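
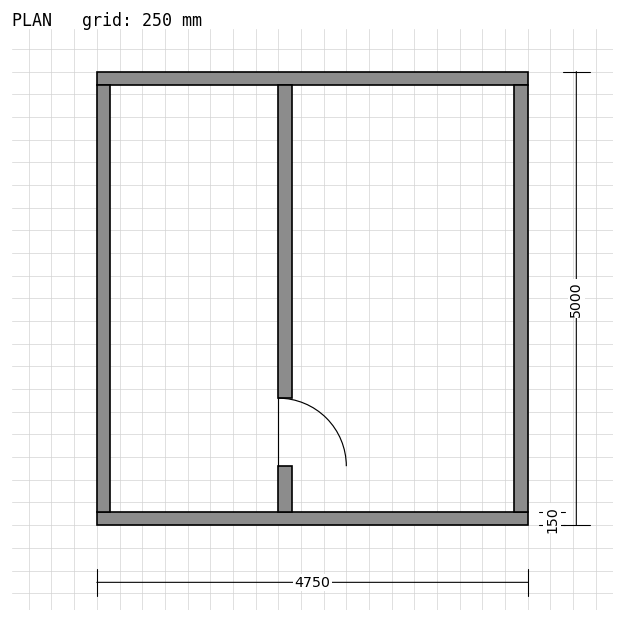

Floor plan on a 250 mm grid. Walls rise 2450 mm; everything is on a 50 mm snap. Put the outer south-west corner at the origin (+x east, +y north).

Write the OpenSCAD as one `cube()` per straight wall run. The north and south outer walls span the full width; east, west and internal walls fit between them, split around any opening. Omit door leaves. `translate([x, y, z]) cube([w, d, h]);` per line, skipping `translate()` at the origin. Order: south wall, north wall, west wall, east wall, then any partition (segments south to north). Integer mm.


cube([4750, 150, 2450]);
translate([0, 4850, 0]) cube([4750, 150, 2450]);
translate([0, 150, 0]) cube([150, 4700, 2450]);
translate([4600, 150, 0]) cube([150, 4700, 2450]);
translate([2000, 150, 0]) cube([150, 500, 2450]);
translate([2000, 1400, 0]) cube([150, 3450, 2450]);


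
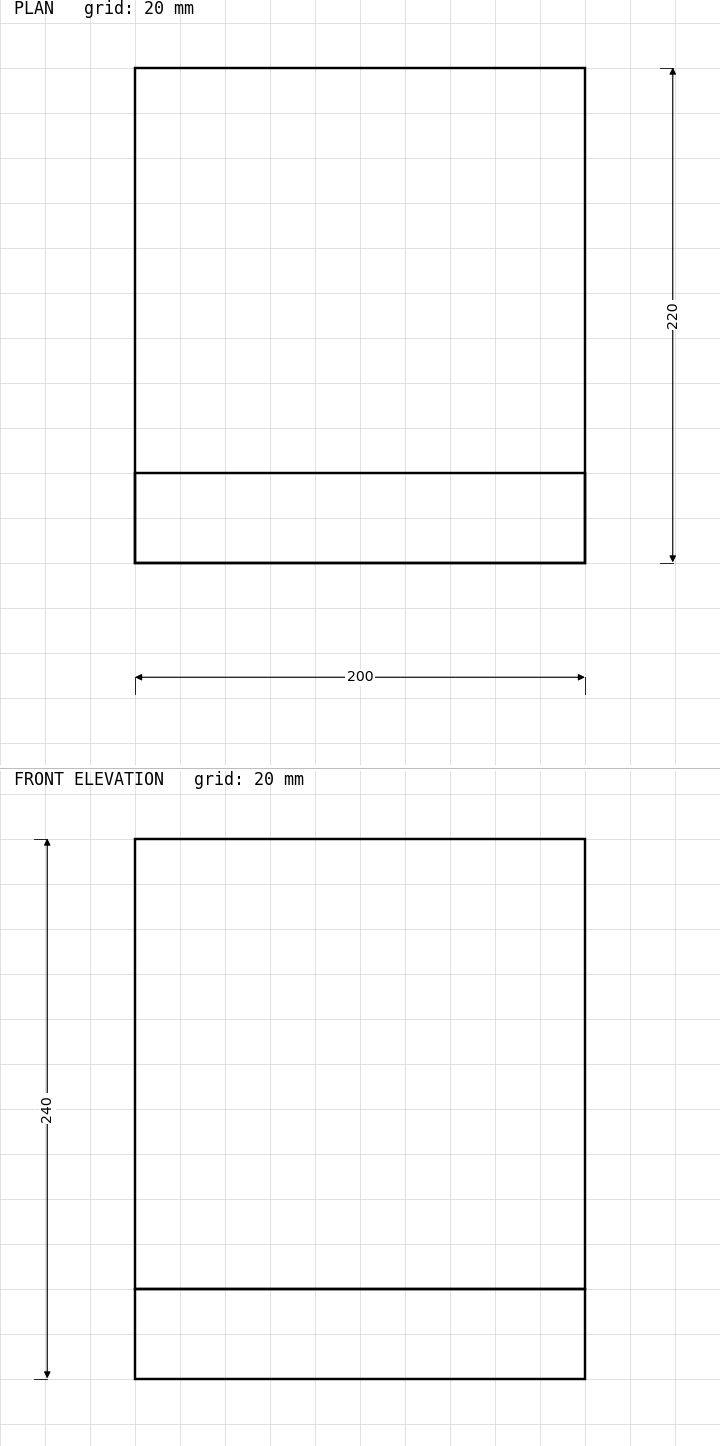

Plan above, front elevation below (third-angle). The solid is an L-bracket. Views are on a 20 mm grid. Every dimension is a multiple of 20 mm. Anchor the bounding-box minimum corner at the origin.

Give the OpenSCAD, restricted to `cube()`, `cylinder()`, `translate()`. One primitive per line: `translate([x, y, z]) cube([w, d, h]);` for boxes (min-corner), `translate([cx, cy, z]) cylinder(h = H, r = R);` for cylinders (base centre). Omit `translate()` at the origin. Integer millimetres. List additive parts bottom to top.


cube([200, 220, 40]);
translate([0, 0, 40]) cube([200, 40, 200]);


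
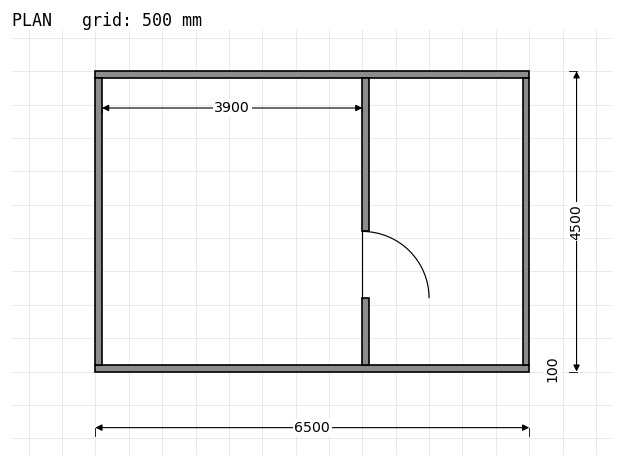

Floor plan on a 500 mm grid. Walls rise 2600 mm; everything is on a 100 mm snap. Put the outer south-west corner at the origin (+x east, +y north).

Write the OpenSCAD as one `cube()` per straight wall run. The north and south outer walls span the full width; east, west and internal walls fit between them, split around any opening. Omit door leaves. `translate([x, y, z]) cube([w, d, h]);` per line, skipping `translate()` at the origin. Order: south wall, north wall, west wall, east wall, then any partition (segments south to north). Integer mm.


cube([6500, 100, 2600]);
translate([0, 4400, 0]) cube([6500, 100, 2600]);
translate([0, 100, 0]) cube([100, 4300, 2600]);
translate([6400, 100, 0]) cube([100, 4300, 2600]);
translate([4000, 100, 0]) cube([100, 1000, 2600]);
translate([4000, 2100, 0]) cube([100, 2300, 2600]);


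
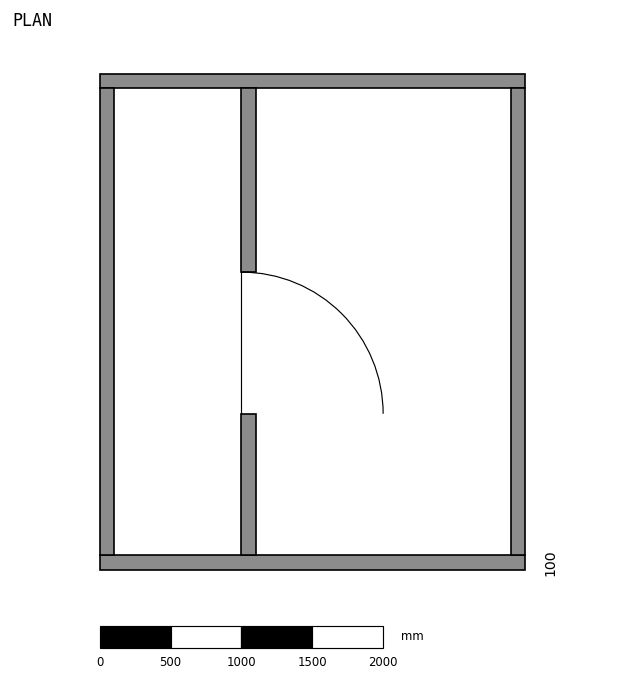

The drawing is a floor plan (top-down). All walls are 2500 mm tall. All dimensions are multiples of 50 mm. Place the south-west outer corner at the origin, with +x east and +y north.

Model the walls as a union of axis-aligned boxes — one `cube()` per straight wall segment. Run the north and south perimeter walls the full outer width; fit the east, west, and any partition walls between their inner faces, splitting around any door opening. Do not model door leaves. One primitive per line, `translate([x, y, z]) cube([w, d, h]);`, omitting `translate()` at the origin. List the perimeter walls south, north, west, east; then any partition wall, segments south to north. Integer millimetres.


cube([3000, 100, 2500]);
translate([0, 3400, 0]) cube([3000, 100, 2500]);
translate([0, 100, 0]) cube([100, 3300, 2500]);
translate([2900, 100, 0]) cube([100, 3300, 2500]);
translate([1000, 100, 0]) cube([100, 1000, 2500]);
translate([1000, 2100, 0]) cube([100, 1300, 2500]);


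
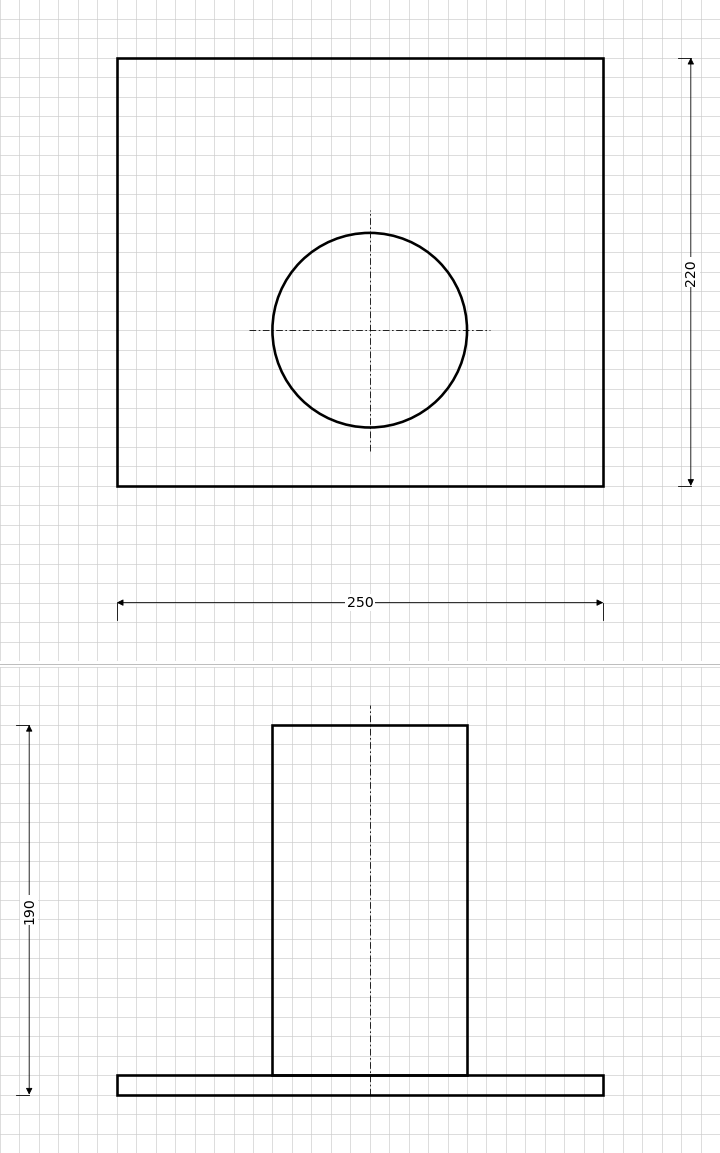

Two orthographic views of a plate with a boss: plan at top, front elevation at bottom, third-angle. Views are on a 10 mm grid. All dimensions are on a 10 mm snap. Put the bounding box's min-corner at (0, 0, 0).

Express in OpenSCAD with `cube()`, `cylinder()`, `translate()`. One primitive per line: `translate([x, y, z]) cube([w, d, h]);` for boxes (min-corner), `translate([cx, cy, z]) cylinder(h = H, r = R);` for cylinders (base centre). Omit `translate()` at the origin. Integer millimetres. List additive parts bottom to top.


cube([250, 220, 10]);
translate([130, 80, 10]) cylinder(h = 180, r = 50);


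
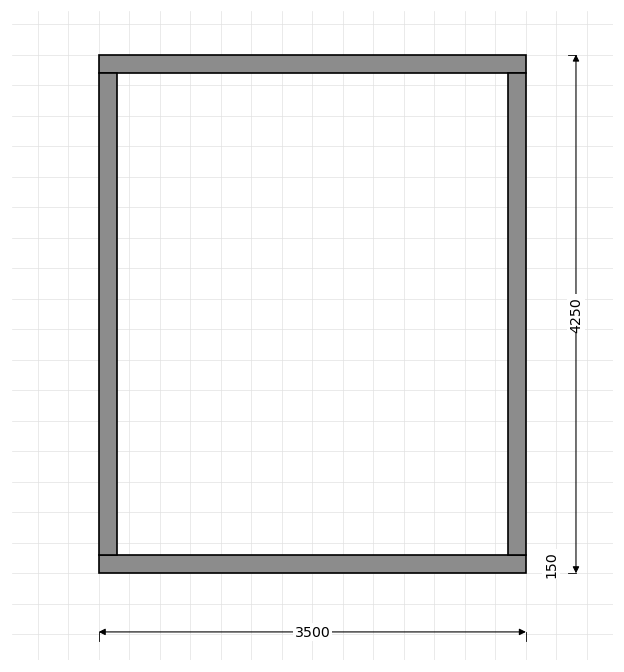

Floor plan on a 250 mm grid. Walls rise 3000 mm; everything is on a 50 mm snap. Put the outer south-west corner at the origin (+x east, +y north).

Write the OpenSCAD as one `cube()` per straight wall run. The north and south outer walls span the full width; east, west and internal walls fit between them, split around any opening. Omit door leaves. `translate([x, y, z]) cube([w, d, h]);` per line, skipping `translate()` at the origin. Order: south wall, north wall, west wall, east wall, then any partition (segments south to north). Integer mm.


cube([3500, 150, 3000]);
translate([0, 4100, 0]) cube([3500, 150, 3000]);
translate([0, 150, 0]) cube([150, 3950, 3000]);
translate([3350, 150, 0]) cube([150, 3950, 3000]);


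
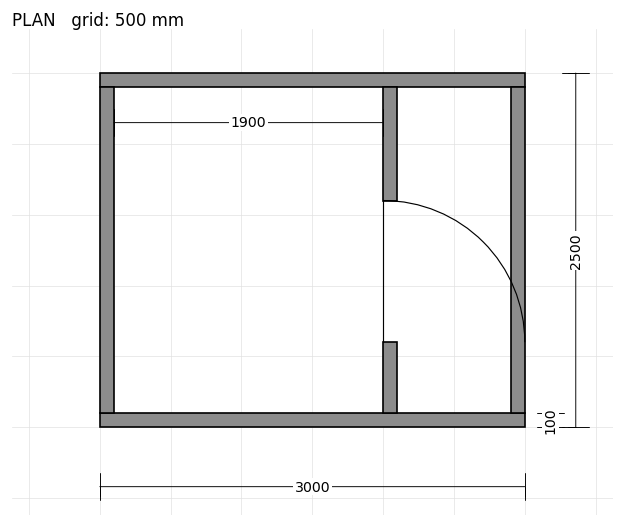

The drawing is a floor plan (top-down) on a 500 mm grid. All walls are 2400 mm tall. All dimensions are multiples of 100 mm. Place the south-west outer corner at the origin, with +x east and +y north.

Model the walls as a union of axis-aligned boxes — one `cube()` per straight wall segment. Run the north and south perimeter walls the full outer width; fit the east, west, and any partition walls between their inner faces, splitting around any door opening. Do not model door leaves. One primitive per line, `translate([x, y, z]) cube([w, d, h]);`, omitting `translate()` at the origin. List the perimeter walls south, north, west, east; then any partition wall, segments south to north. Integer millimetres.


cube([3000, 100, 2400]);
translate([0, 2400, 0]) cube([3000, 100, 2400]);
translate([0, 100, 0]) cube([100, 2300, 2400]);
translate([2900, 100, 0]) cube([100, 2300, 2400]);
translate([2000, 100, 0]) cube([100, 500, 2400]);
translate([2000, 1600, 0]) cube([100, 800, 2400]);


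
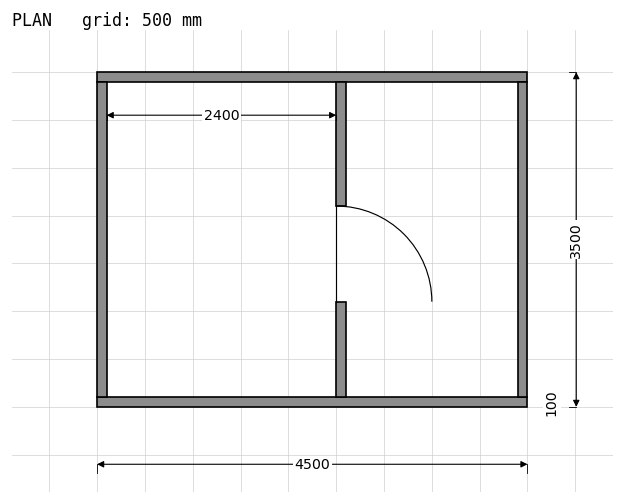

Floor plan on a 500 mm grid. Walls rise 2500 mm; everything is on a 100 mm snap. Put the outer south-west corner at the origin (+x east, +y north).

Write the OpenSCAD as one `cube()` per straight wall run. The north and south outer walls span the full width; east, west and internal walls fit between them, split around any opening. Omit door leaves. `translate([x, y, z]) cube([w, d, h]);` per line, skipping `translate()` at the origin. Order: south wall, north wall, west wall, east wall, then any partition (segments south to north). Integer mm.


cube([4500, 100, 2500]);
translate([0, 3400, 0]) cube([4500, 100, 2500]);
translate([0, 100, 0]) cube([100, 3300, 2500]);
translate([4400, 100, 0]) cube([100, 3300, 2500]);
translate([2500, 100, 0]) cube([100, 1000, 2500]);
translate([2500, 2100, 0]) cube([100, 1300, 2500]);


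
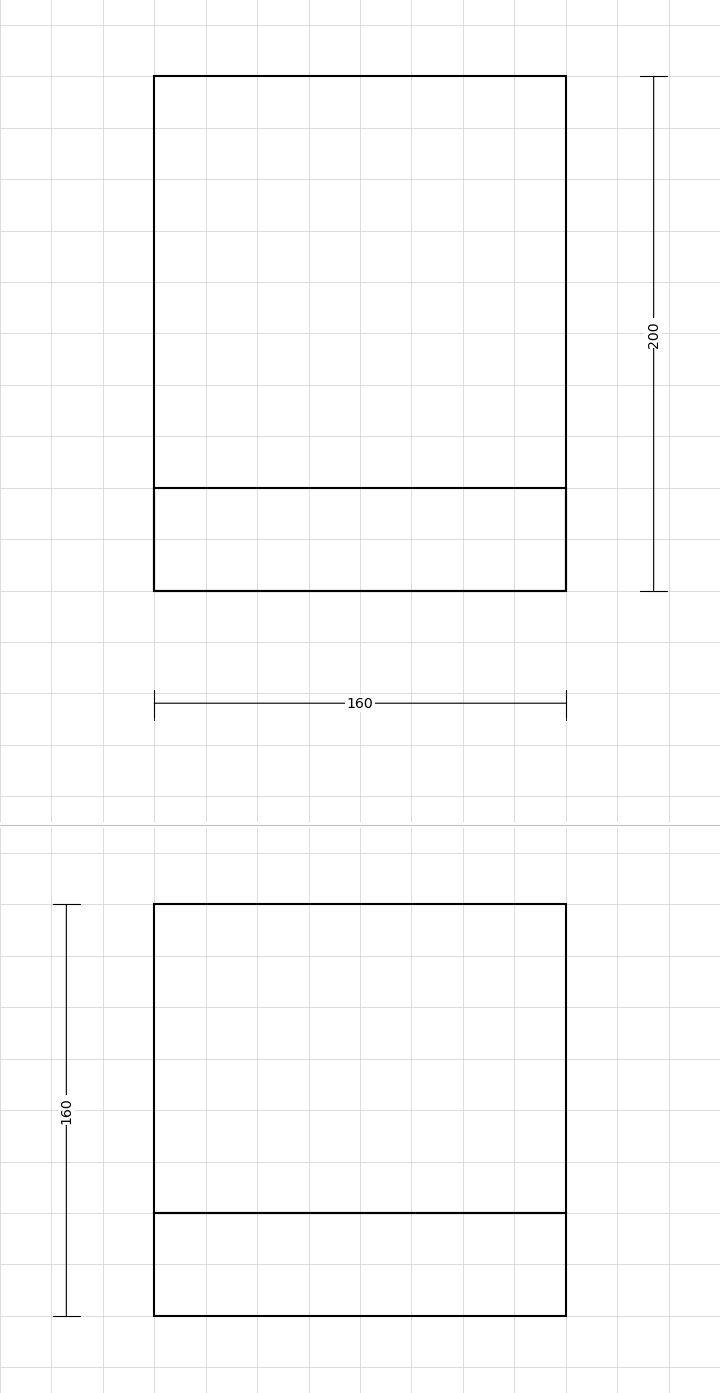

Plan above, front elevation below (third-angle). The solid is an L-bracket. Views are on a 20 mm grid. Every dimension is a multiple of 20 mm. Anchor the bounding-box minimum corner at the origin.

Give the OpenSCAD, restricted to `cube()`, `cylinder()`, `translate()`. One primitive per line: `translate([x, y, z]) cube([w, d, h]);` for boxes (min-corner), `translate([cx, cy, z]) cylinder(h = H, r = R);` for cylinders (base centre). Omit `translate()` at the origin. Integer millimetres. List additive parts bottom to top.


cube([160, 200, 40]);
translate([0, 0, 40]) cube([160, 40, 120]);


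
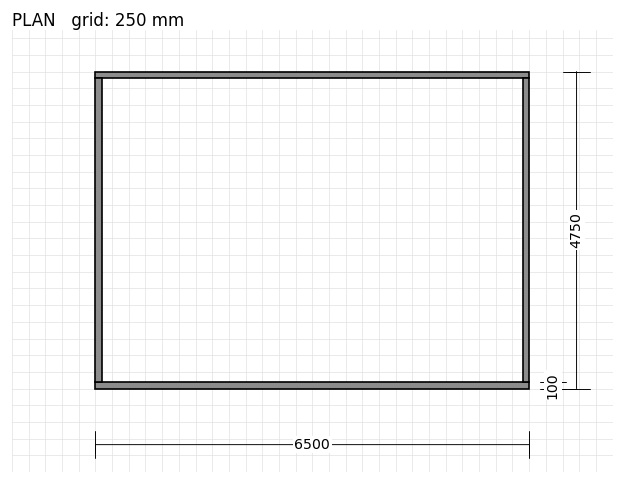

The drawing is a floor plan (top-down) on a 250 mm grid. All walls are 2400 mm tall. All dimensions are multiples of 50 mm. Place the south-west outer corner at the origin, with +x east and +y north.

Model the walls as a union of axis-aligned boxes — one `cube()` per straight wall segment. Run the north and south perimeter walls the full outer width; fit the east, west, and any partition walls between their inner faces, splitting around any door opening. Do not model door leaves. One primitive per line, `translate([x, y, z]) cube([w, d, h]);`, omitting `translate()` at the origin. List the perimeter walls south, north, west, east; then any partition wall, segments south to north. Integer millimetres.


cube([6500, 100, 2400]);
translate([0, 4650, 0]) cube([6500, 100, 2400]);
translate([0, 100, 0]) cube([100, 4550, 2400]);
translate([6400, 100, 0]) cube([100, 4550, 2400]);


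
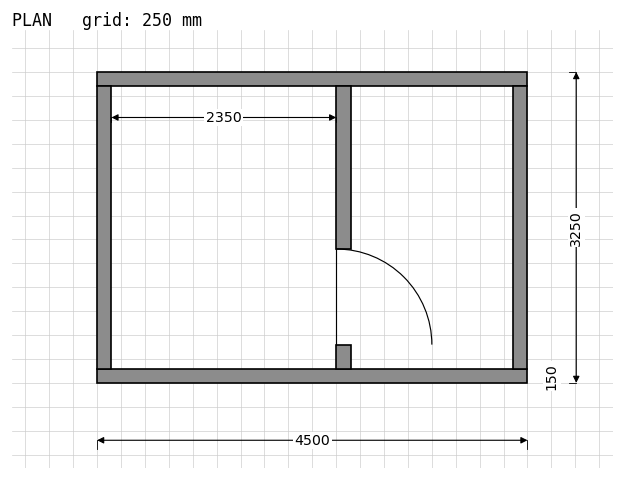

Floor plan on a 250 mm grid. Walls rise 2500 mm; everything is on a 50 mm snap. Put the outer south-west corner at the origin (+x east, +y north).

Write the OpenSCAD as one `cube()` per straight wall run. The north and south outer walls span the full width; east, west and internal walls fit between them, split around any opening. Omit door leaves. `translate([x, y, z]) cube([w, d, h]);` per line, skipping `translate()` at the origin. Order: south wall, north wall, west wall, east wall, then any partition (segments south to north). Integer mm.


cube([4500, 150, 2500]);
translate([0, 3100, 0]) cube([4500, 150, 2500]);
translate([0, 150, 0]) cube([150, 2950, 2500]);
translate([4350, 150, 0]) cube([150, 2950, 2500]);
translate([2500, 150, 0]) cube([150, 250, 2500]);
translate([2500, 1400, 0]) cube([150, 1700, 2500]);


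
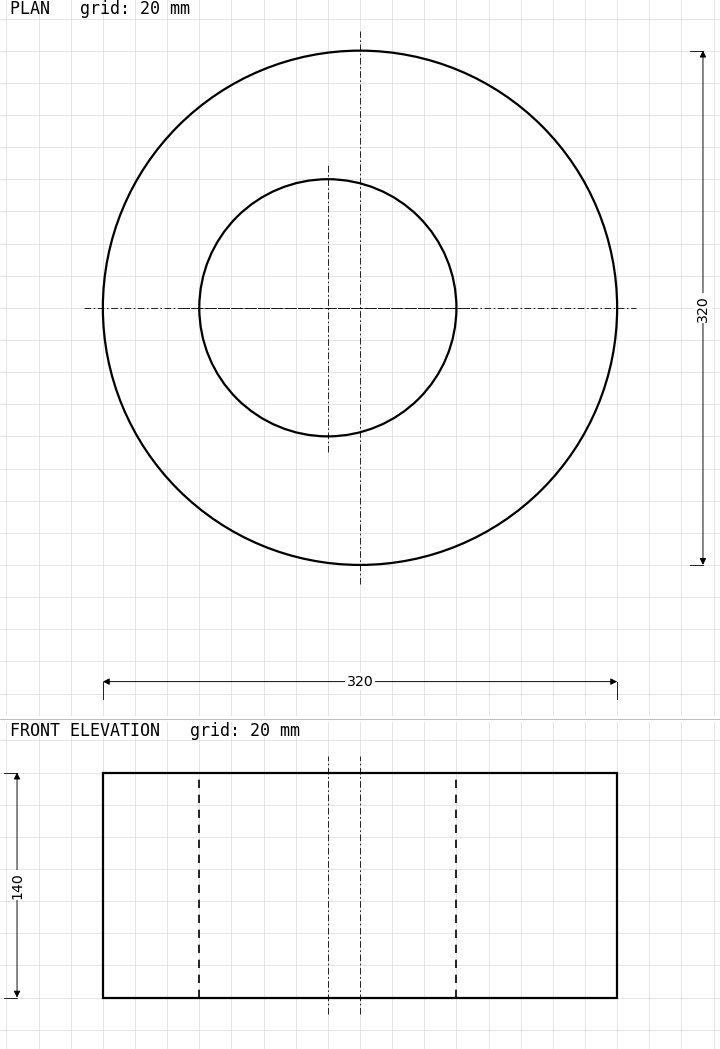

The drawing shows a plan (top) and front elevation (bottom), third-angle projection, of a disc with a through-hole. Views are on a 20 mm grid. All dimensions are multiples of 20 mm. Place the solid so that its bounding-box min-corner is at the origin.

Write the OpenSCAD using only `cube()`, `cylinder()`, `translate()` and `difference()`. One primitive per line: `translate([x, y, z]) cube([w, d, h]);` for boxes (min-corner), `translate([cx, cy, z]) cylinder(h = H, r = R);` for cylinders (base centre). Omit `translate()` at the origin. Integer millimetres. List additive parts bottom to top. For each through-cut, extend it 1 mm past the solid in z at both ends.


difference() {
  translate([160, 160, 0]) cylinder(h = 140, r = 160);
  translate([140, 160, -1]) cylinder(h = 142, r = 80);
}


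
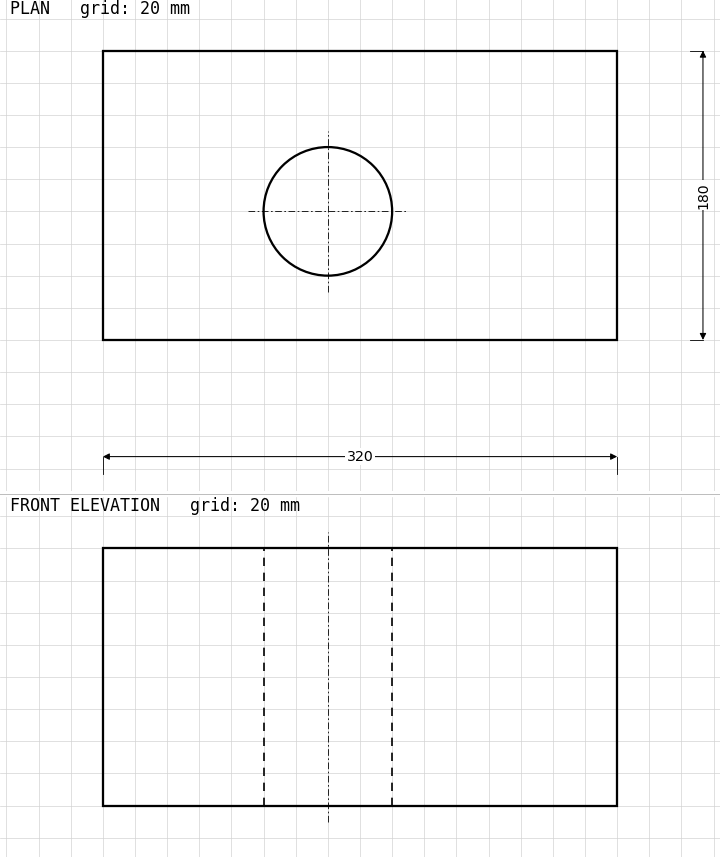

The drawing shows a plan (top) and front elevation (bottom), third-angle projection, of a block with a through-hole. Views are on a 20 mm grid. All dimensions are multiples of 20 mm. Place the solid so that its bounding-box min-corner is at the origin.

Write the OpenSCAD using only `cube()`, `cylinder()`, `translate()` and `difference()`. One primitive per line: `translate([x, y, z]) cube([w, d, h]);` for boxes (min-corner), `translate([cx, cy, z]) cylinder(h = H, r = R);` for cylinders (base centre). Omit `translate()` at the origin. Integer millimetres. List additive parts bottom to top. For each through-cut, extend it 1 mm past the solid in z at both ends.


difference() {
  cube([320, 180, 160]);
  translate([140, 80, -1]) cylinder(h = 162, r = 40);
}


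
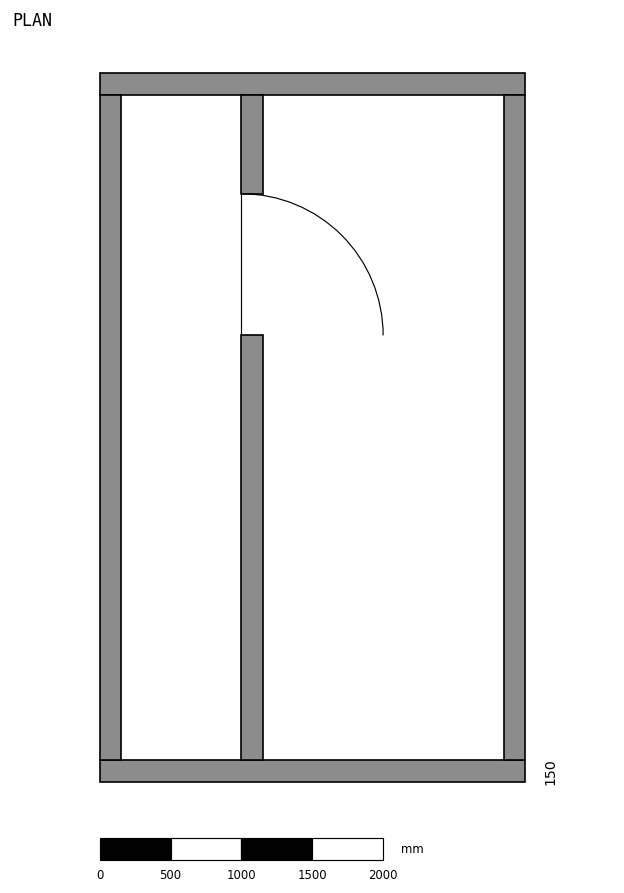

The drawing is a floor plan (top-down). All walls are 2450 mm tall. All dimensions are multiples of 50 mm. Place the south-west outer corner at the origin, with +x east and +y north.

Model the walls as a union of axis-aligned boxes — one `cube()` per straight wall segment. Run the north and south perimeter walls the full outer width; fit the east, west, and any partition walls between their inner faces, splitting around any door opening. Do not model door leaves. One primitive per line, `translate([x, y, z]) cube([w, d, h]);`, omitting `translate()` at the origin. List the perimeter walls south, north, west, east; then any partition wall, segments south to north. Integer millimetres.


cube([3000, 150, 2450]);
translate([0, 4850, 0]) cube([3000, 150, 2450]);
translate([0, 150, 0]) cube([150, 4700, 2450]);
translate([2850, 150, 0]) cube([150, 4700, 2450]);
translate([1000, 150, 0]) cube([150, 3000, 2450]);
translate([1000, 4150, 0]) cube([150, 700, 2450]);


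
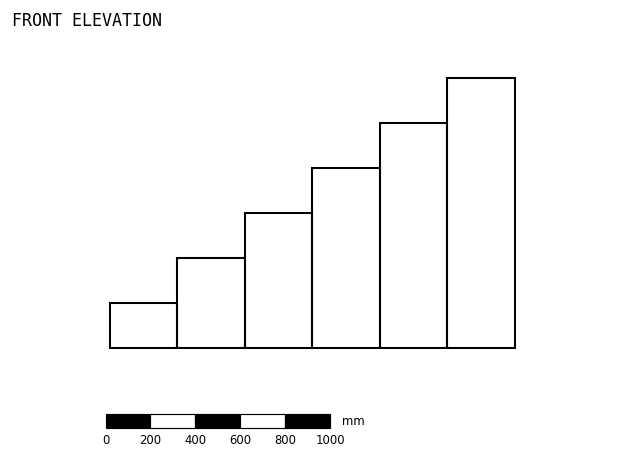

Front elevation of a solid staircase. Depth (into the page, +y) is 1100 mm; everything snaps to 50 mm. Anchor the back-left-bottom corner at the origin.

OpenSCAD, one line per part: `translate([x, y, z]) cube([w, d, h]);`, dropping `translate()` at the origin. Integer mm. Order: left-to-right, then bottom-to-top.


cube([300, 1100, 200]);
translate([300, 0, 0]) cube([300, 1100, 400]);
translate([600, 0, 0]) cube([300, 1100, 600]);
translate([900, 0, 0]) cube([300, 1100, 800]);
translate([1200, 0, 0]) cube([300, 1100, 1000]);
translate([1500, 0, 0]) cube([300, 1100, 1200]);


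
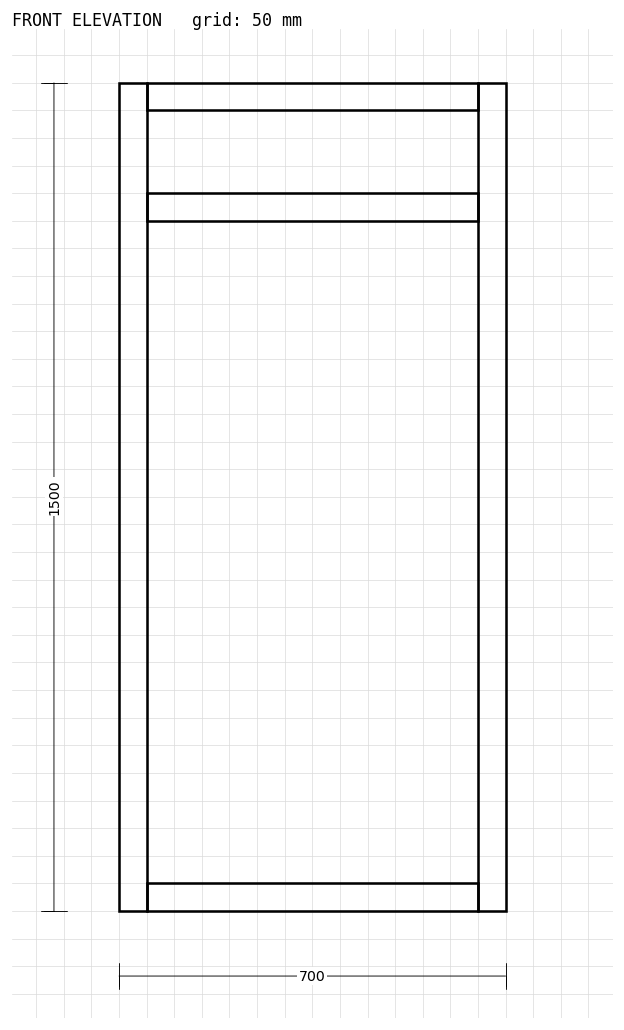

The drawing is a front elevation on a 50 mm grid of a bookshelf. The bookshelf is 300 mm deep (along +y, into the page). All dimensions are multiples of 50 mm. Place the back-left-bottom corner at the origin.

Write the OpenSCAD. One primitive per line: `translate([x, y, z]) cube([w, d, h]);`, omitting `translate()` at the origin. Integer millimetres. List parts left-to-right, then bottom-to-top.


cube([50, 300, 1500]);
translate([50, 0, 0]) cube([600, 300, 50]);
translate([50, 0, 1250]) cube([600, 300, 50]);
translate([50, 0, 1450]) cube([600, 300, 50]);
translate([650, 0, 0]) cube([50, 300, 1500]);


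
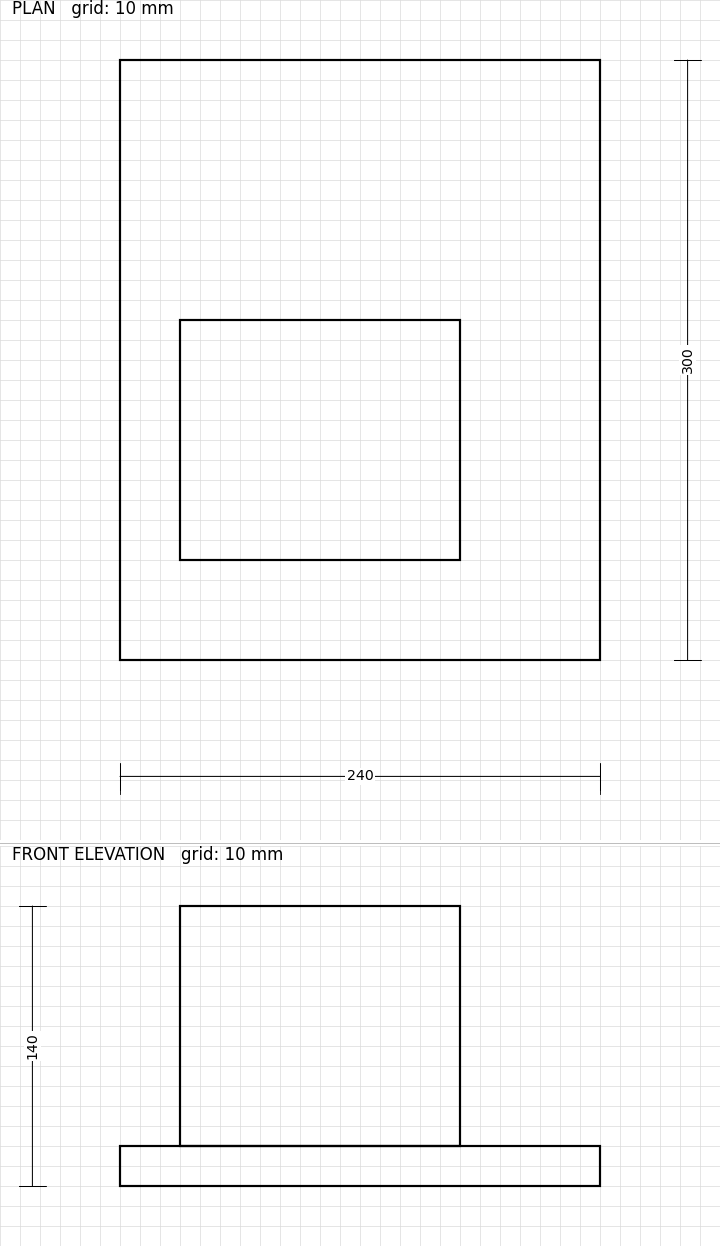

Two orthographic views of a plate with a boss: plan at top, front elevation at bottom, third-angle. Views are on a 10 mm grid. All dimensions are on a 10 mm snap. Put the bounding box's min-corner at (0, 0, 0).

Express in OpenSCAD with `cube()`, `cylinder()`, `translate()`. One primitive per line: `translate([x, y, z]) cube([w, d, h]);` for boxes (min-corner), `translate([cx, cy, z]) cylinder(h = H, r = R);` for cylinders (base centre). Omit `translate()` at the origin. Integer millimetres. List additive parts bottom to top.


cube([240, 300, 20]);
translate([30, 50, 20]) cube([140, 120, 120]);


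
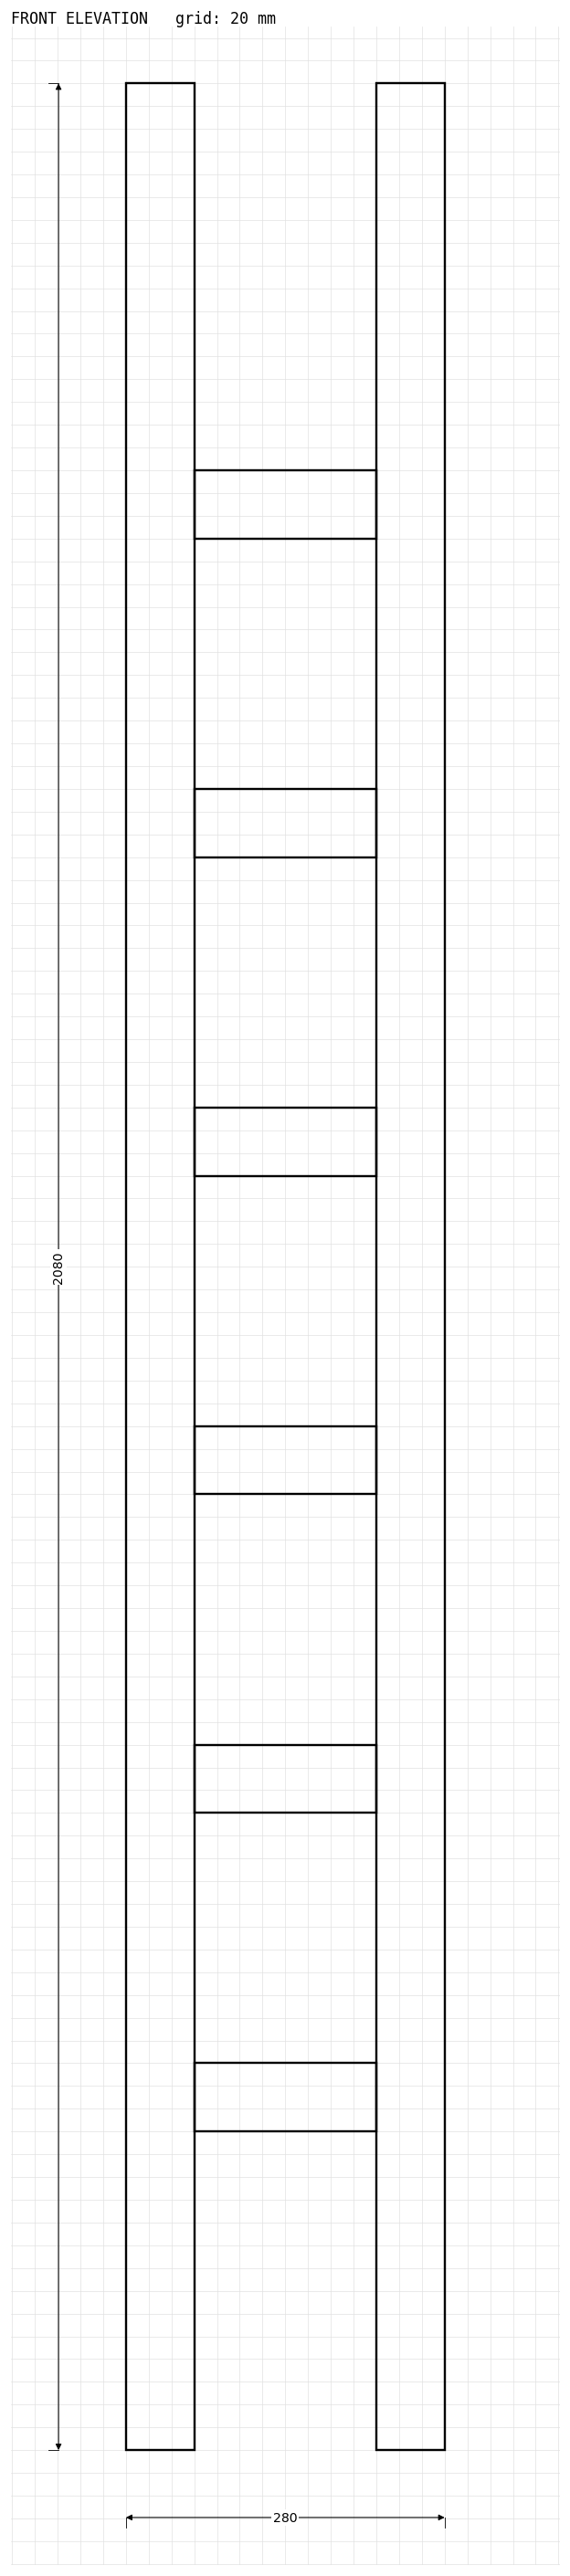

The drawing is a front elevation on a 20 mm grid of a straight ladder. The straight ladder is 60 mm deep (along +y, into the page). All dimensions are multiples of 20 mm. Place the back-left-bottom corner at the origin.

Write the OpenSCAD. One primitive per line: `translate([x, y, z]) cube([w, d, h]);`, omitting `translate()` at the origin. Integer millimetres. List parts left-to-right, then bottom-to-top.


cube([60, 60, 2080]);
translate([60, 0, 280]) cube([160, 60, 60]);
translate([60, 0, 560]) cube([160, 60, 60]);
translate([60, 0, 840]) cube([160, 60, 60]);
translate([60, 0, 1120]) cube([160, 60, 60]);
translate([60, 0, 1400]) cube([160, 60, 60]);
translate([60, 0, 1680]) cube([160, 60, 60]);
translate([220, 0, 0]) cube([60, 60, 2080]);


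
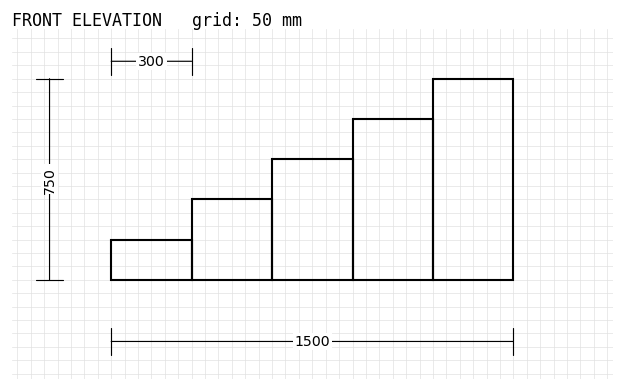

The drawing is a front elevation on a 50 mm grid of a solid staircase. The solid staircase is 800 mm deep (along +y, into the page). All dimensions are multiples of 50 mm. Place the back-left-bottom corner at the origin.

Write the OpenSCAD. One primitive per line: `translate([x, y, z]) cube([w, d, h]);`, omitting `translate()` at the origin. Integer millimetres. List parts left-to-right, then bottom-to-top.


cube([300, 800, 150]);
translate([300, 0, 0]) cube([300, 800, 300]);
translate([600, 0, 0]) cube([300, 800, 450]);
translate([900, 0, 0]) cube([300, 800, 600]);
translate([1200, 0, 0]) cube([300, 800, 750]);


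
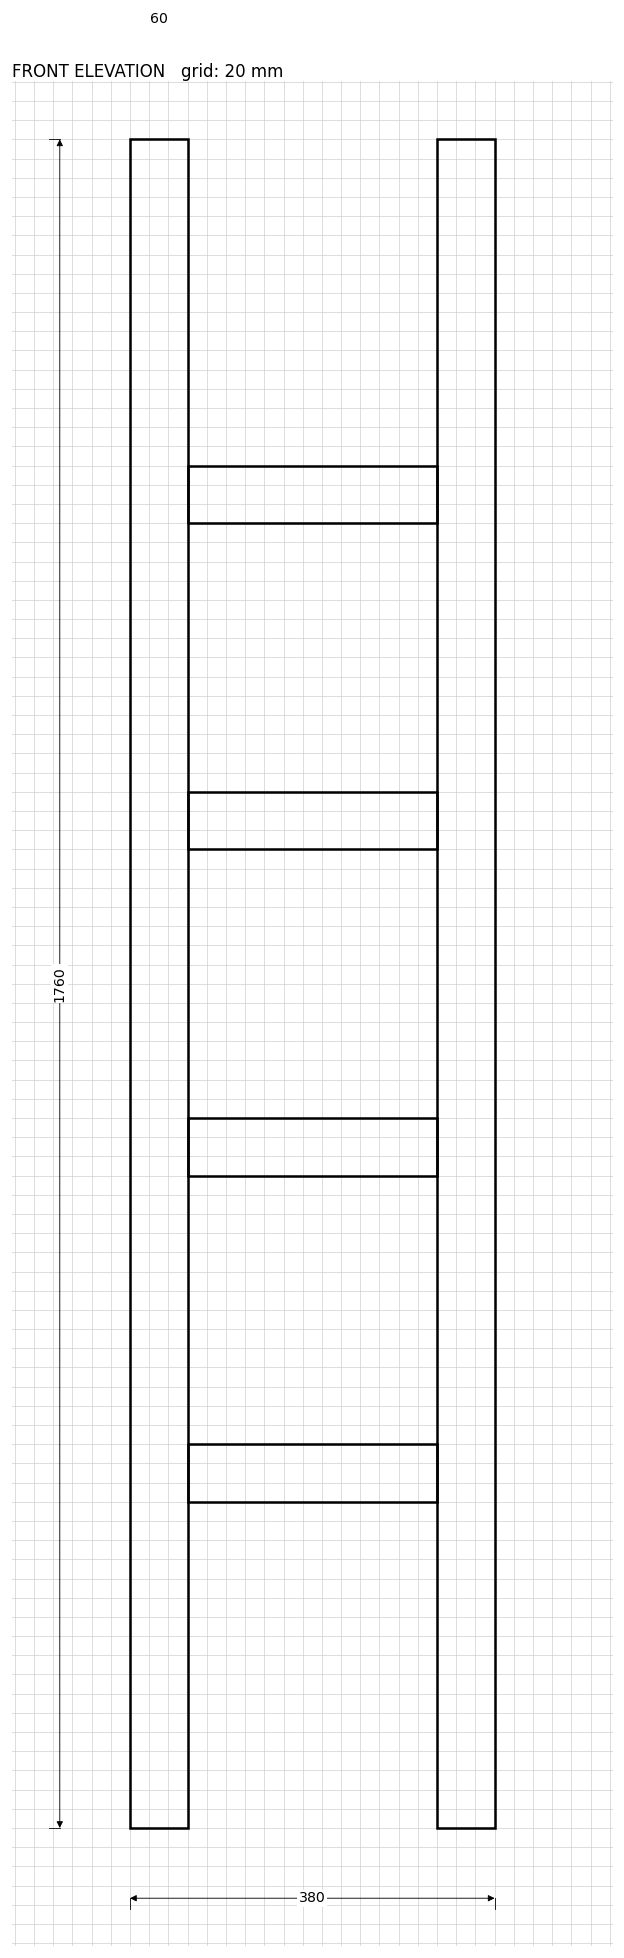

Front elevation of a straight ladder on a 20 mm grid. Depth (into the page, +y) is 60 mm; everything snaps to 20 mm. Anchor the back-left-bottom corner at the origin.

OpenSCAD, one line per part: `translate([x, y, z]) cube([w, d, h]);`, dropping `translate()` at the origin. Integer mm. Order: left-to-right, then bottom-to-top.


cube([60, 60, 1760]);
translate([60, 0, 340]) cube([260, 60, 60]);
translate([60, 0, 680]) cube([260, 60, 60]);
translate([60, 0, 1020]) cube([260, 60, 60]);
translate([60, 0, 1360]) cube([260, 60, 60]);
translate([320, 0, 0]) cube([60, 60, 1760]);


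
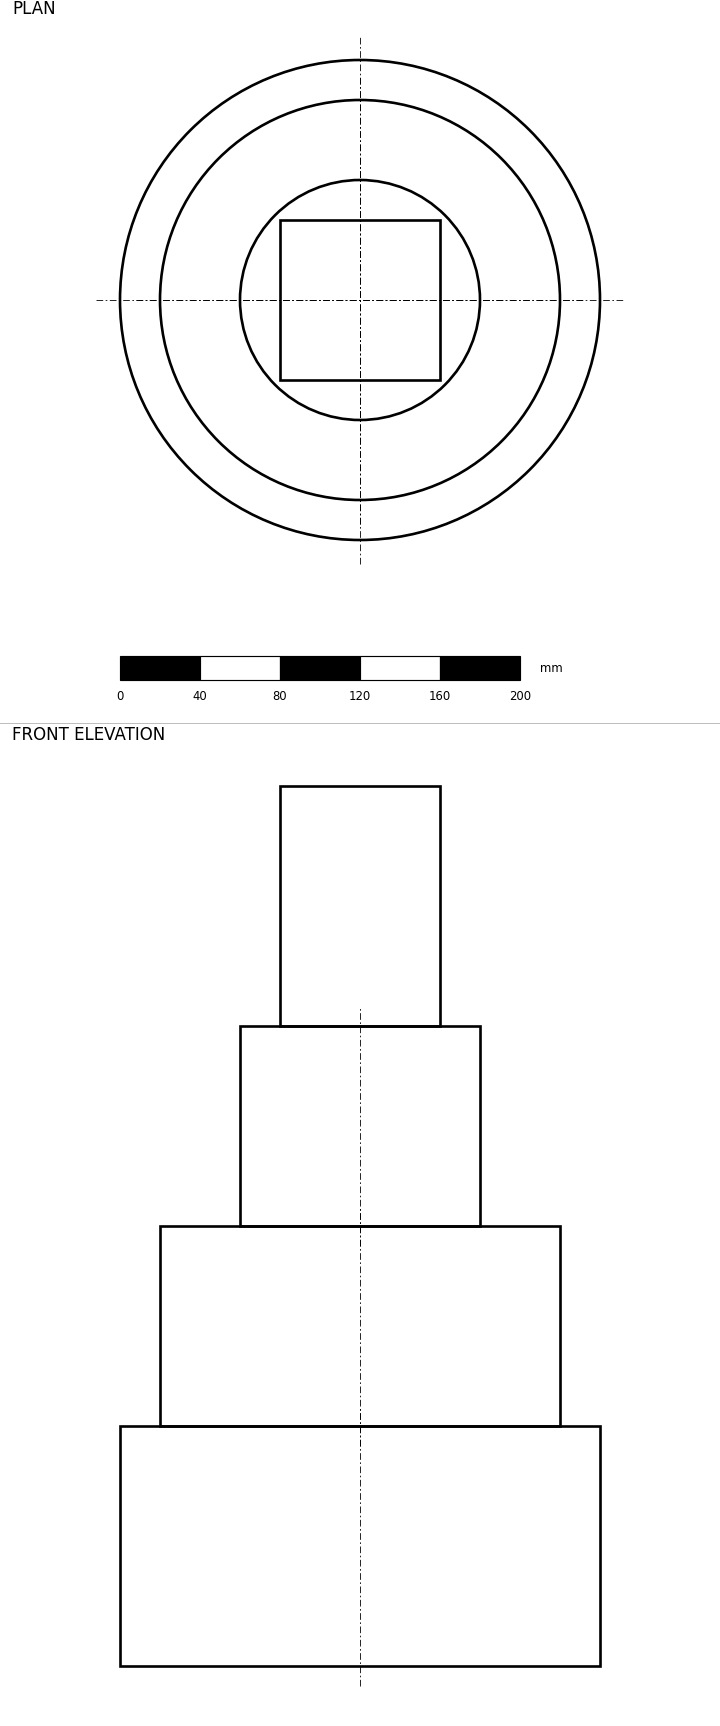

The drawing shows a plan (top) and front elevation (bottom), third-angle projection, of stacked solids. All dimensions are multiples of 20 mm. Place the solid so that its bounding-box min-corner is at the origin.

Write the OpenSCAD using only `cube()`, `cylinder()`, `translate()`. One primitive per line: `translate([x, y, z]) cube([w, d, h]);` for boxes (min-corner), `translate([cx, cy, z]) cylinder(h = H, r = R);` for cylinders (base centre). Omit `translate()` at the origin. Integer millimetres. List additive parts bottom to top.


translate([120, 120, 0]) cylinder(h = 120, r = 120);
translate([120, 120, 120]) cylinder(h = 100, r = 100);
translate([120, 120, 220]) cylinder(h = 100, r = 60);
translate([80, 80, 320]) cube([80, 80, 120]);


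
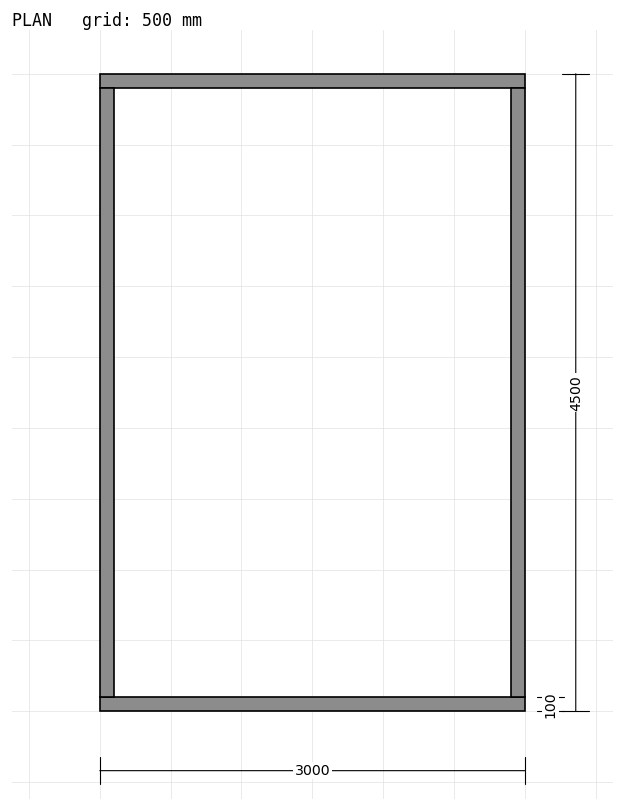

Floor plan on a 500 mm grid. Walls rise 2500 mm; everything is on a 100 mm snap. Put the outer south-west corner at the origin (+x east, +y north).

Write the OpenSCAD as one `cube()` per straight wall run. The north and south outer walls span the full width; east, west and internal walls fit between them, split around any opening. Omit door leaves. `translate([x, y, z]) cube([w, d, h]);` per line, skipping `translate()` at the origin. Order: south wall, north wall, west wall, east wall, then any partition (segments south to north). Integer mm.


cube([3000, 100, 2500]);
translate([0, 4400, 0]) cube([3000, 100, 2500]);
translate([0, 100, 0]) cube([100, 4300, 2500]);
translate([2900, 100, 0]) cube([100, 4300, 2500]);


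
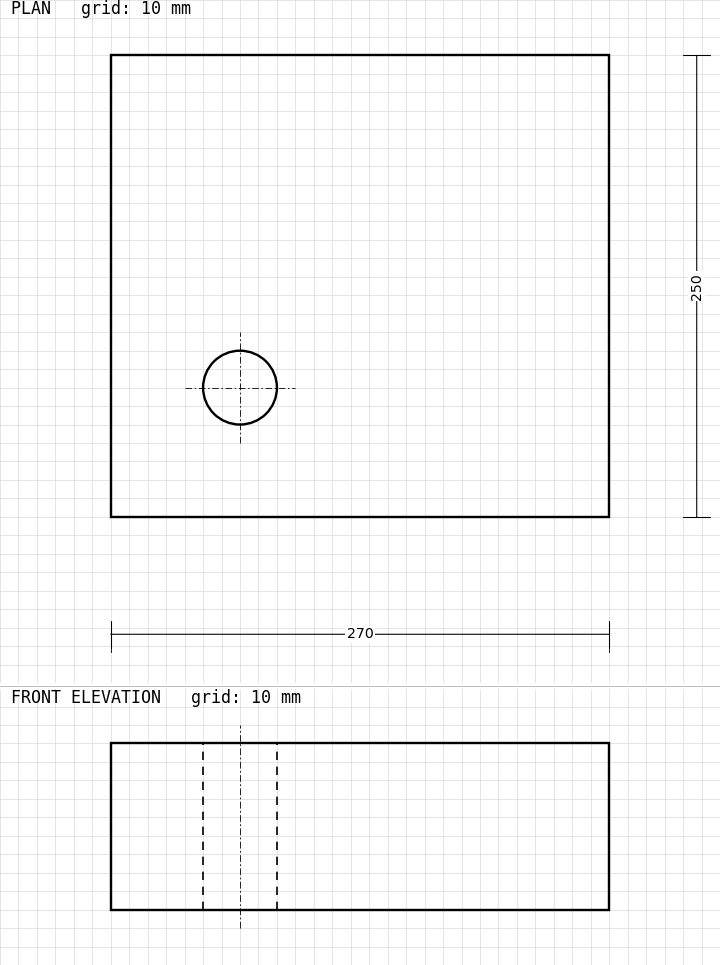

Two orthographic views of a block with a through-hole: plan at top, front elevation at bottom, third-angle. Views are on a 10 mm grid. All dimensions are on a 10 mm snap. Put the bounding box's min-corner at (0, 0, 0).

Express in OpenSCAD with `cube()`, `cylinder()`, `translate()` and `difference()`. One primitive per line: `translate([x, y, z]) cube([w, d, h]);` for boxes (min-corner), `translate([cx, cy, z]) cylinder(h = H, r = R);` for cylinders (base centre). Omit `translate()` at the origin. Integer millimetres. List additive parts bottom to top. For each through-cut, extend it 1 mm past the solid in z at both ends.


difference() {
  cube([270, 250, 90]);
  translate([70, 70, -1]) cylinder(h = 92, r = 20);
}


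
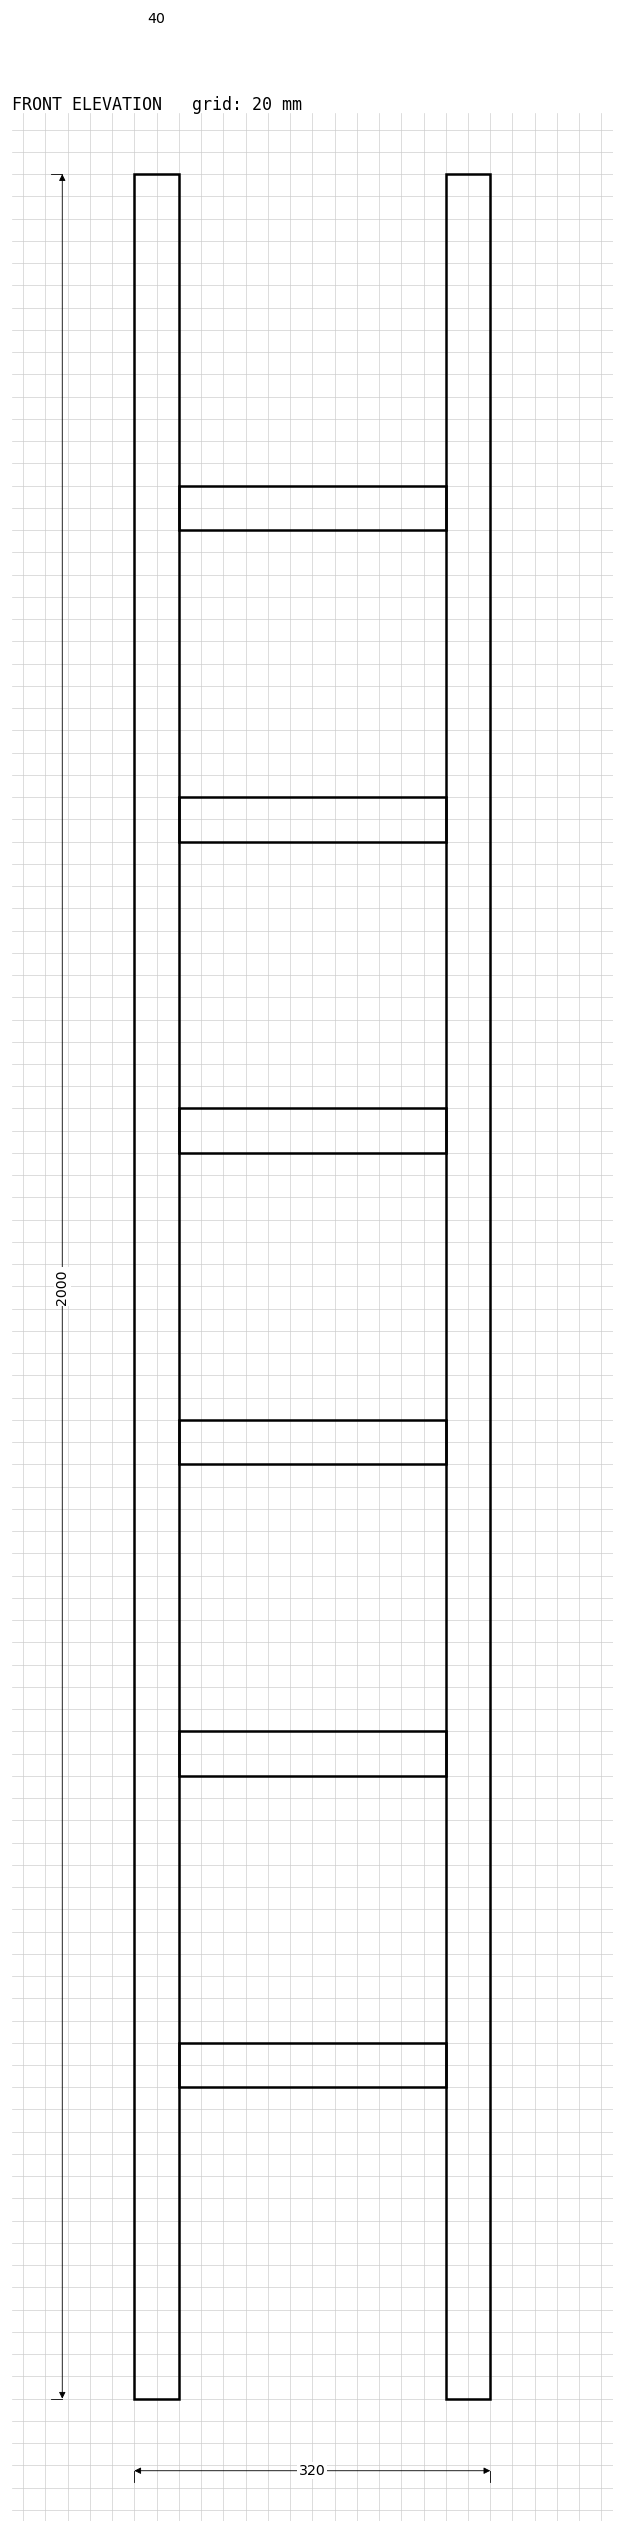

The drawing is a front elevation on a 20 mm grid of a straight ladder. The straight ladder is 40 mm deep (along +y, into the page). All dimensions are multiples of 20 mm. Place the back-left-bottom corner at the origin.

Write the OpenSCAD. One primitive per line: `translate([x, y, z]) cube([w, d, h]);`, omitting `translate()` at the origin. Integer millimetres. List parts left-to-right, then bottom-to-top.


cube([40, 40, 2000]);
translate([40, 0, 280]) cube([240, 40, 40]);
translate([40, 0, 560]) cube([240, 40, 40]);
translate([40, 0, 840]) cube([240, 40, 40]);
translate([40, 0, 1120]) cube([240, 40, 40]);
translate([40, 0, 1400]) cube([240, 40, 40]);
translate([40, 0, 1680]) cube([240, 40, 40]);
translate([280, 0, 0]) cube([40, 40, 2000]);


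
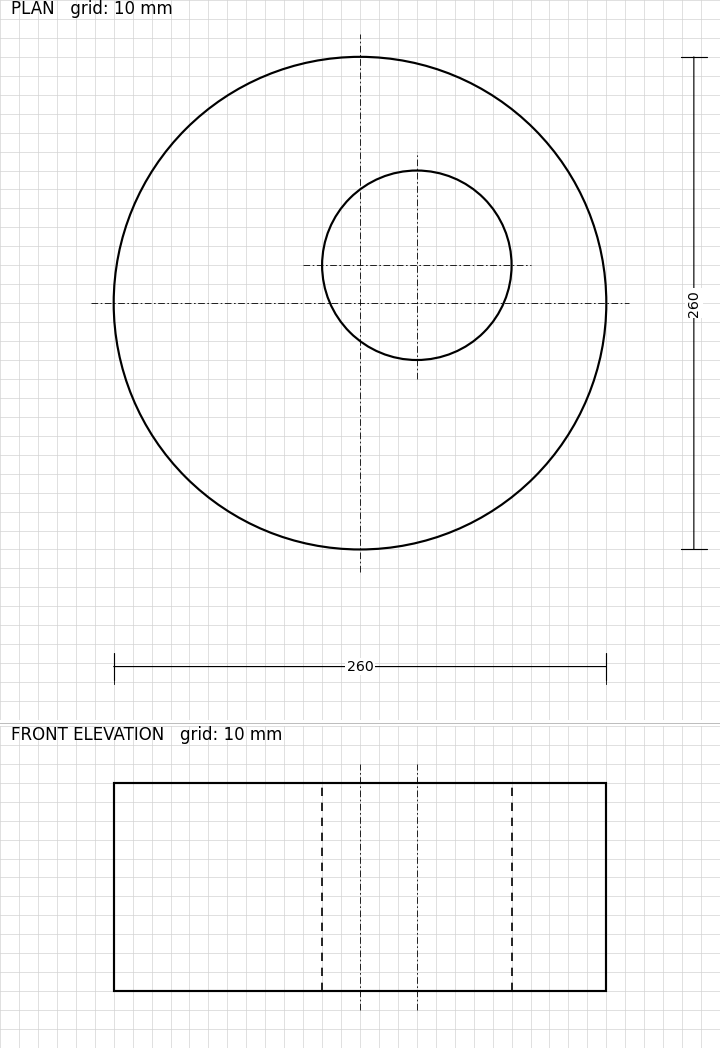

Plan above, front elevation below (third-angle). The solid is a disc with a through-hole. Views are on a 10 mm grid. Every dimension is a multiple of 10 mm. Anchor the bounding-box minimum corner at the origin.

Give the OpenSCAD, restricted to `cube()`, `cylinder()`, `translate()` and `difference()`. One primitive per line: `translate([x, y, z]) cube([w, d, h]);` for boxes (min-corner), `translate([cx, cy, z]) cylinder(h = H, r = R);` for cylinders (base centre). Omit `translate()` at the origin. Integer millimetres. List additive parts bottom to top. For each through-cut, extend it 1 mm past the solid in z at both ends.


difference() {
  translate([130, 130, 0]) cylinder(h = 110, r = 130);
  translate([160, 150, -1]) cylinder(h = 112, r = 50);
}


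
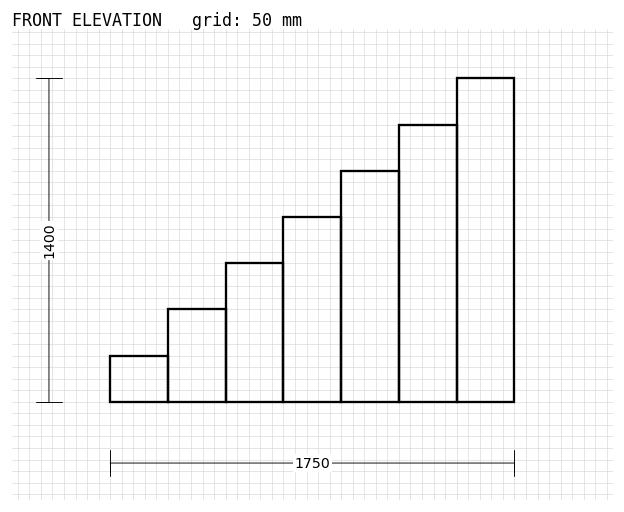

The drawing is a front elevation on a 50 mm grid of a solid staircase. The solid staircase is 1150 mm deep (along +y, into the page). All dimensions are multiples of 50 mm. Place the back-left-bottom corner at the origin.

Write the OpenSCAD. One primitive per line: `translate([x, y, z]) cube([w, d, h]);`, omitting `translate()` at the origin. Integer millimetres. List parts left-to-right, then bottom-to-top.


cube([250, 1150, 200]);
translate([250, 0, 0]) cube([250, 1150, 400]);
translate([500, 0, 0]) cube([250, 1150, 600]);
translate([750, 0, 0]) cube([250, 1150, 800]);
translate([1000, 0, 0]) cube([250, 1150, 1000]);
translate([1250, 0, 0]) cube([250, 1150, 1200]);
translate([1500, 0, 0]) cube([250, 1150, 1400]);


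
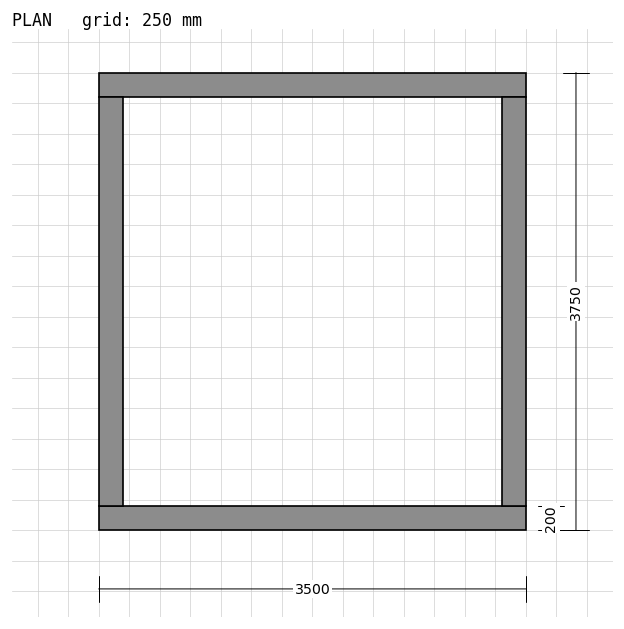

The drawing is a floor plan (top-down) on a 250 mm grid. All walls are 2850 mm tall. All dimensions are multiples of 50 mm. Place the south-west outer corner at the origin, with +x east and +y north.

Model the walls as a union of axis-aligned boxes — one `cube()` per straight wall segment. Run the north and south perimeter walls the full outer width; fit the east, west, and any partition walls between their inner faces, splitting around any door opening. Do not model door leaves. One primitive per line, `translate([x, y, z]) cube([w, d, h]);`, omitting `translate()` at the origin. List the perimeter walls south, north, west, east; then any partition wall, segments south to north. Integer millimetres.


cube([3500, 200, 2850]);
translate([0, 3550, 0]) cube([3500, 200, 2850]);
translate([0, 200, 0]) cube([200, 3350, 2850]);
translate([3300, 200, 0]) cube([200, 3350, 2850]);


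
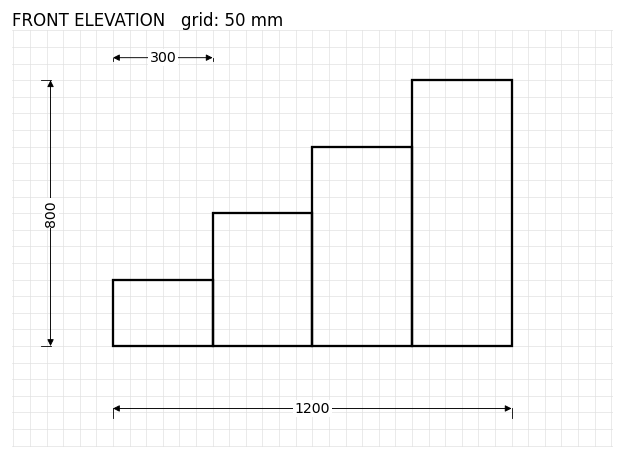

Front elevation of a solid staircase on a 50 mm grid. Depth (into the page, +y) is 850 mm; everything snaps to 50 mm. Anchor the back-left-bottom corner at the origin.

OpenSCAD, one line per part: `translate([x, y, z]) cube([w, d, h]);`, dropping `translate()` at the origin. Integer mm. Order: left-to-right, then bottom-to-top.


cube([300, 850, 200]);
translate([300, 0, 0]) cube([300, 850, 400]);
translate([600, 0, 0]) cube([300, 850, 600]);
translate([900, 0, 0]) cube([300, 850, 800]);


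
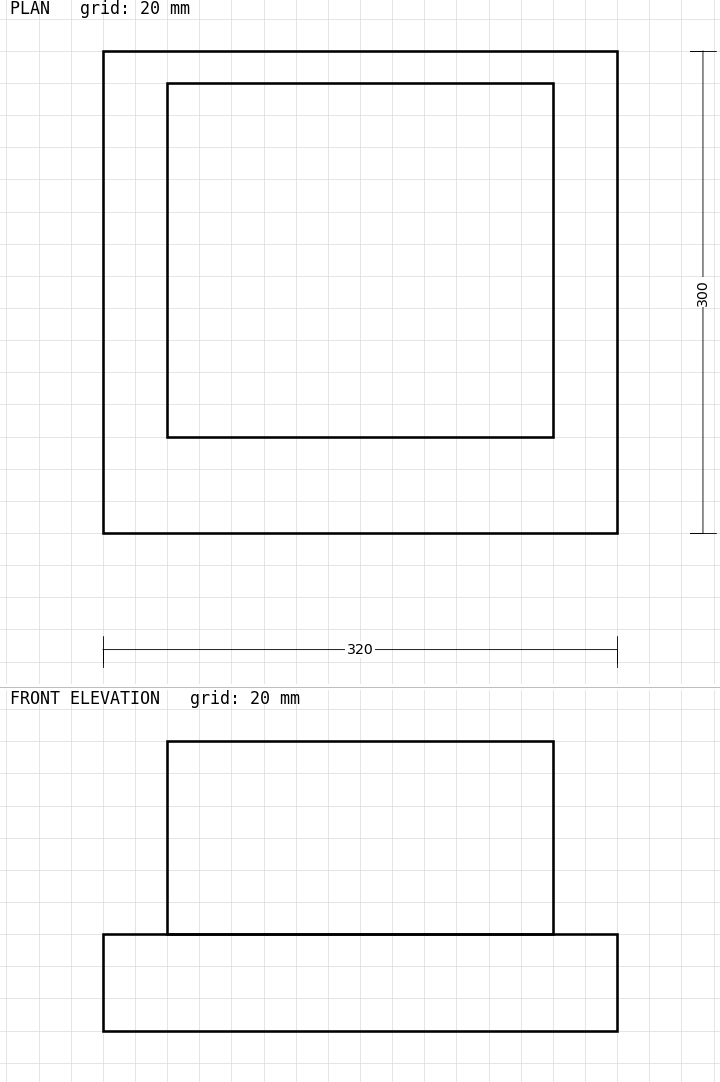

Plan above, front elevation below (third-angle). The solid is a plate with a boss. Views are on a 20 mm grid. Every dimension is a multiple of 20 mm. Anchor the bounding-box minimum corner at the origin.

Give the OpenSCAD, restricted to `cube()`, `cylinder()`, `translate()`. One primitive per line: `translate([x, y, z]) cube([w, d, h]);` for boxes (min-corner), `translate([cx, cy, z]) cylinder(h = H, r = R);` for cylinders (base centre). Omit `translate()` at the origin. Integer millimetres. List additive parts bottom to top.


cube([320, 300, 60]);
translate([40, 60, 60]) cube([240, 220, 120]);


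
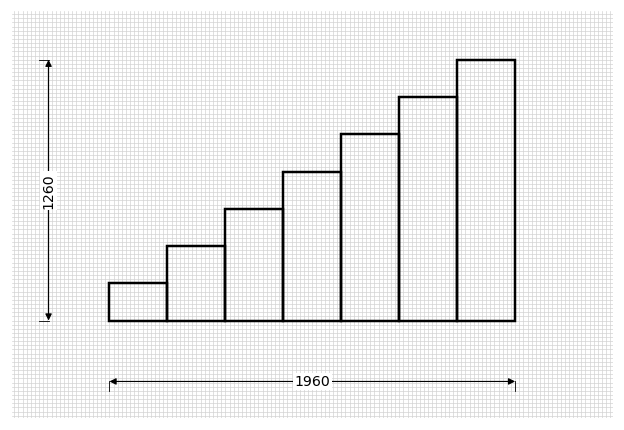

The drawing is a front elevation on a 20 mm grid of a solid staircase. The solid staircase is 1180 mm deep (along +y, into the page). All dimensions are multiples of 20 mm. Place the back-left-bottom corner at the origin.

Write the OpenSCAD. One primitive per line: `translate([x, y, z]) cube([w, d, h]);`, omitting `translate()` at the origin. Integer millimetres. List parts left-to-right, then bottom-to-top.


cube([280, 1180, 180]);
translate([280, 0, 0]) cube([280, 1180, 360]);
translate([560, 0, 0]) cube([280, 1180, 540]);
translate([840, 0, 0]) cube([280, 1180, 720]);
translate([1120, 0, 0]) cube([280, 1180, 900]);
translate([1400, 0, 0]) cube([280, 1180, 1080]);
translate([1680, 0, 0]) cube([280, 1180, 1260]);


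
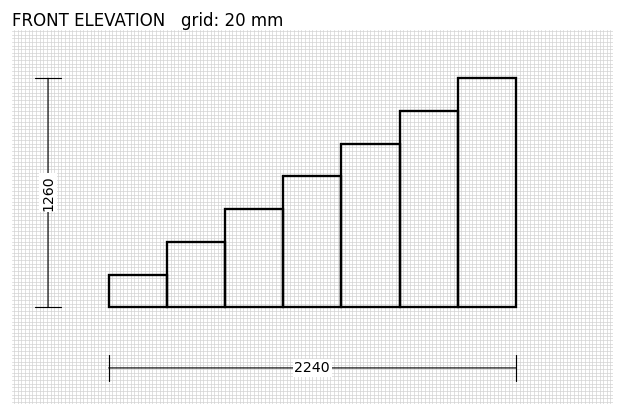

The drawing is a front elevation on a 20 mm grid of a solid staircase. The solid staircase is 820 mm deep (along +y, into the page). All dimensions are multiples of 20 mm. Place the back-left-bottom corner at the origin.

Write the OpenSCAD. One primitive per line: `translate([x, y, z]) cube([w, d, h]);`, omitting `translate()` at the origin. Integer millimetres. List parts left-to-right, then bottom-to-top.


cube([320, 820, 180]);
translate([320, 0, 0]) cube([320, 820, 360]);
translate([640, 0, 0]) cube([320, 820, 540]);
translate([960, 0, 0]) cube([320, 820, 720]);
translate([1280, 0, 0]) cube([320, 820, 900]);
translate([1600, 0, 0]) cube([320, 820, 1080]);
translate([1920, 0, 0]) cube([320, 820, 1260]);


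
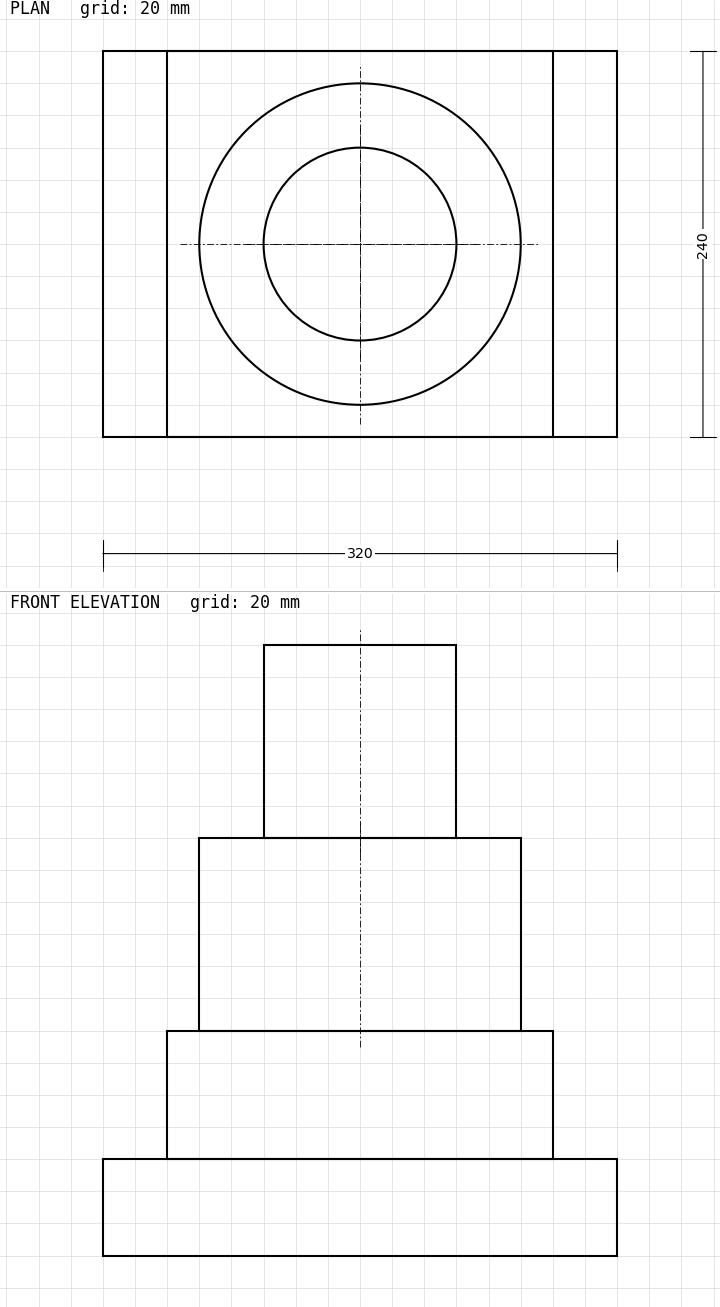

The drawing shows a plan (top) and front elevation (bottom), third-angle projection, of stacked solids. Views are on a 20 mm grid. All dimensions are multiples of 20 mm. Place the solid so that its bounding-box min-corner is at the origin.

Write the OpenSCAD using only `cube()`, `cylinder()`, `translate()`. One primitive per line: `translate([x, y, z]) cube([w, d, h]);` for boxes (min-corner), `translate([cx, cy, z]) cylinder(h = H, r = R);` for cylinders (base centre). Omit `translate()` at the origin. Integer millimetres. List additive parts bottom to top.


cube([320, 240, 60]);
translate([40, 0, 60]) cube([240, 240, 80]);
translate([160, 120, 140]) cylinder(h = 120, r = 100);
translate([160, 120, 260]) cylinder(h = 120, r = 60);


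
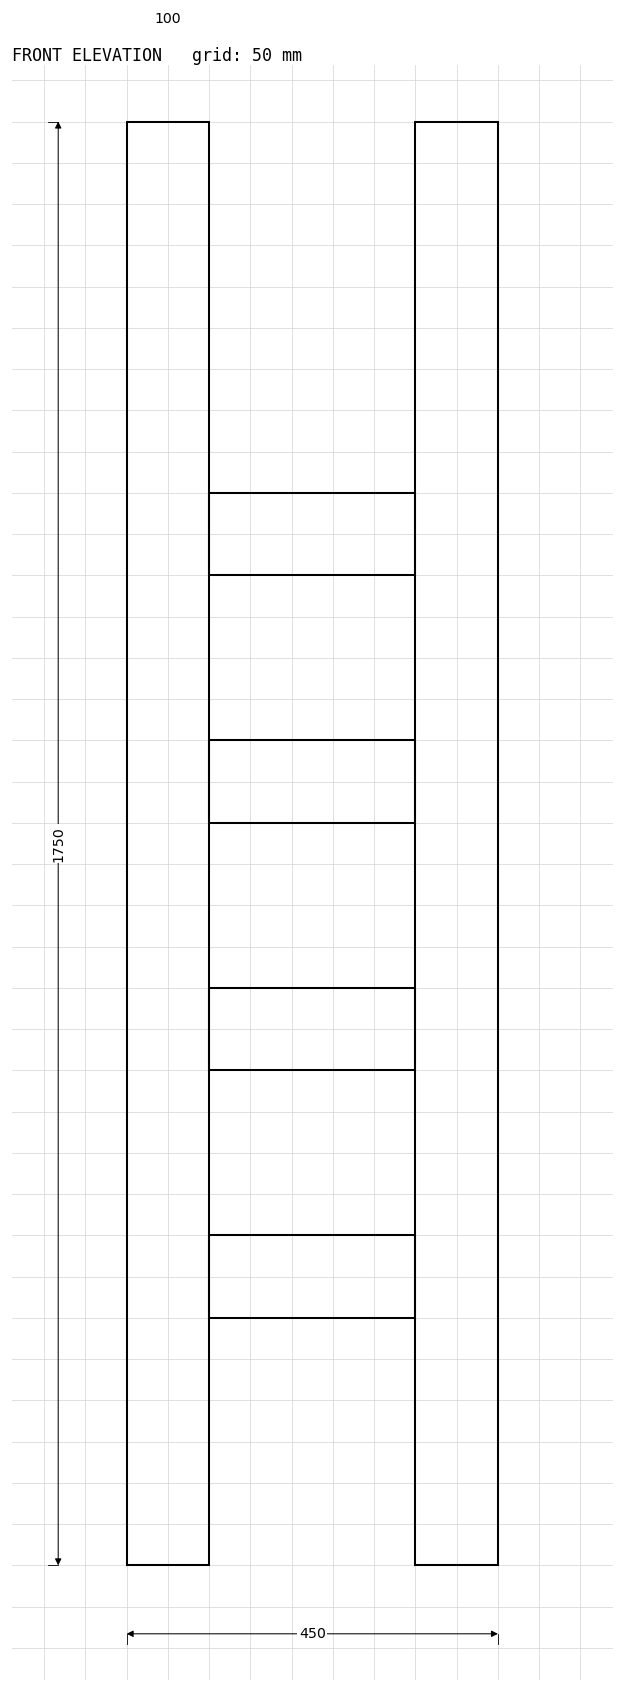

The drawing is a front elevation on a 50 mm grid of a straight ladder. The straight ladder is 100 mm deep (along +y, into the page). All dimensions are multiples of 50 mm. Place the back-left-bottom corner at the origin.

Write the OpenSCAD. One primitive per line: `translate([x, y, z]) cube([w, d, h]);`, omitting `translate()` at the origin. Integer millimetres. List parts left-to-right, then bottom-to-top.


cube([100, 100, 1750]);
translate([100, 0, 300]) cube([250, 100, 100]);
translate([100, 0, 600]) cube([250, 100, 100]);
translate([100, 0, 900]) cube([250, 100, 100]);
translate([100, 0, 1200]) cube([250, 100, 100]);
translate([350, 0, 0]) cube([100, 100, 1750]);


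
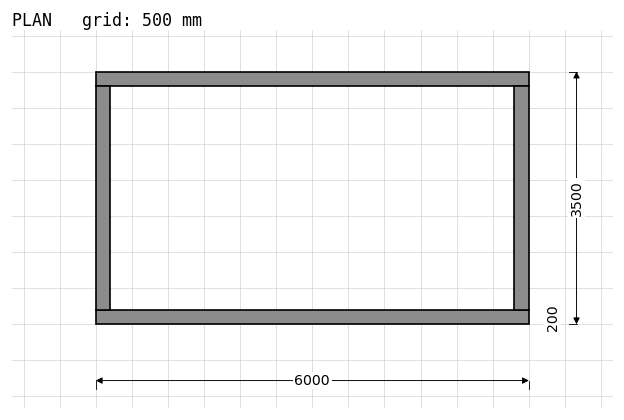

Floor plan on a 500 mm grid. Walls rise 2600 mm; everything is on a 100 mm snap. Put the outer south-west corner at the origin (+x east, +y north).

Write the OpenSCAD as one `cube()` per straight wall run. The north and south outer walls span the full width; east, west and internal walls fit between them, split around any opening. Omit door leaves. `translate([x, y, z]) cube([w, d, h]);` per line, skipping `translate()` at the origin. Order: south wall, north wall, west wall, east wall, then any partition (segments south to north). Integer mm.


cube([6000, 200, 2600]);
translate([0, 3300, 0]) cube([6000, 200, 2600]);
translate([0, 200, 0]) cube([200, 3100, 2600]);
translate([5800, 200, 0]) cube([200, 3100, 2600]);


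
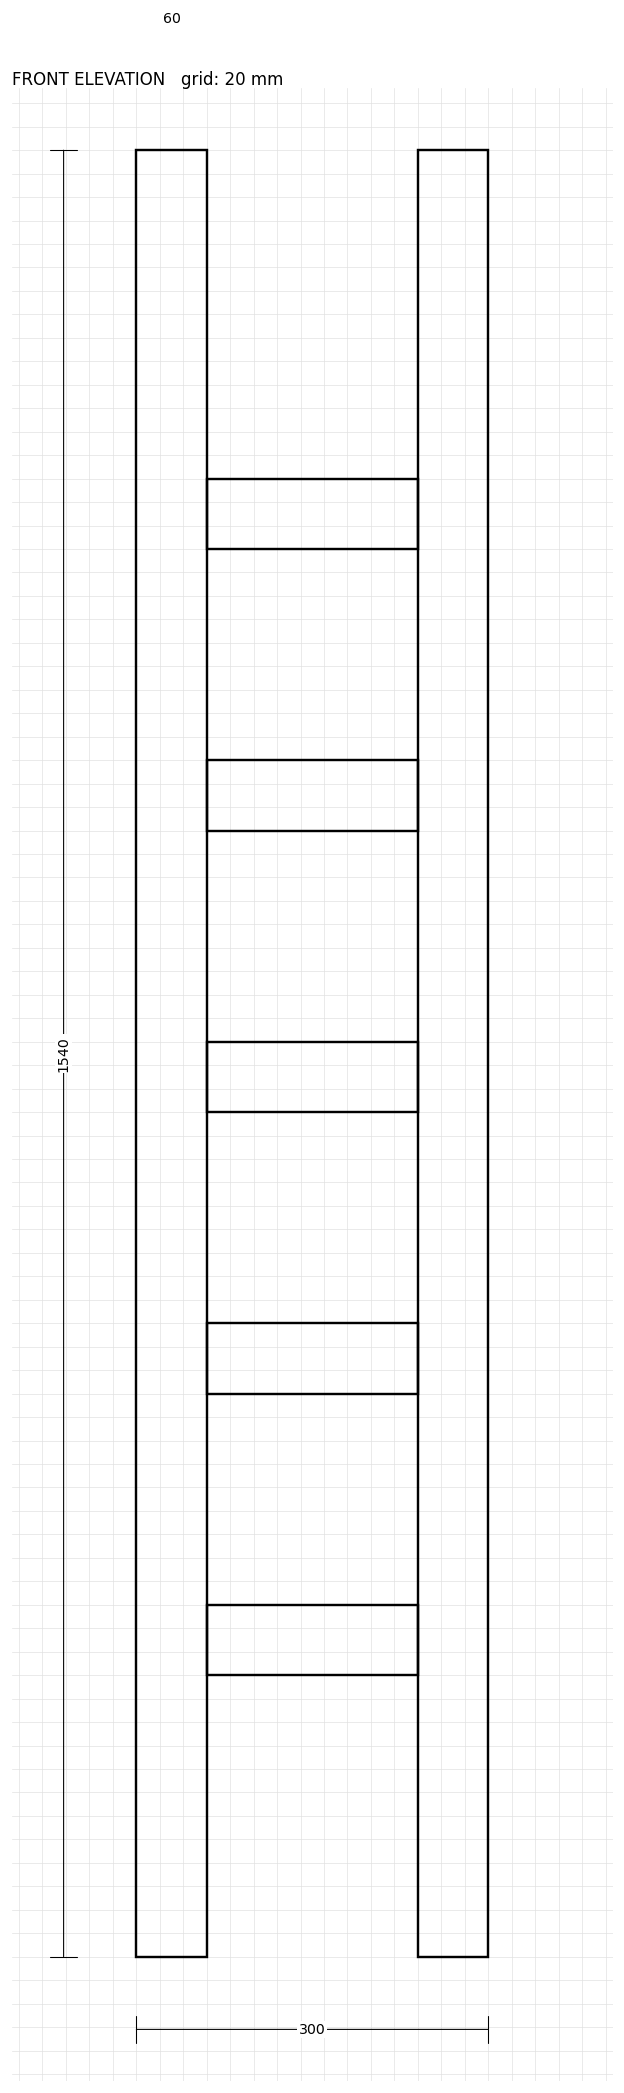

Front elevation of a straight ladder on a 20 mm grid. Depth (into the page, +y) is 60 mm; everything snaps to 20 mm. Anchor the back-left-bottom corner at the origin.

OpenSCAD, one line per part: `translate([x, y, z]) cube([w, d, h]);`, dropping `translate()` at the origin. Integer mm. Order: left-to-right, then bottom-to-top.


cube([60, 60, 1540]);
translate([60, 0, 240]) cube([180, 60, 60]);
translate([60, 0, 480]) cube([180, 60, 60]);
translate([60, 0, 720]) cube([180, 60, 60]);
translate([60, 0, 960]) cube([180, 60, 60]);
translate([60, 0, 1200]) cube([180, 60, 60]);
translate([240, 0, 0]) cube([60, 60, 1540]);
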